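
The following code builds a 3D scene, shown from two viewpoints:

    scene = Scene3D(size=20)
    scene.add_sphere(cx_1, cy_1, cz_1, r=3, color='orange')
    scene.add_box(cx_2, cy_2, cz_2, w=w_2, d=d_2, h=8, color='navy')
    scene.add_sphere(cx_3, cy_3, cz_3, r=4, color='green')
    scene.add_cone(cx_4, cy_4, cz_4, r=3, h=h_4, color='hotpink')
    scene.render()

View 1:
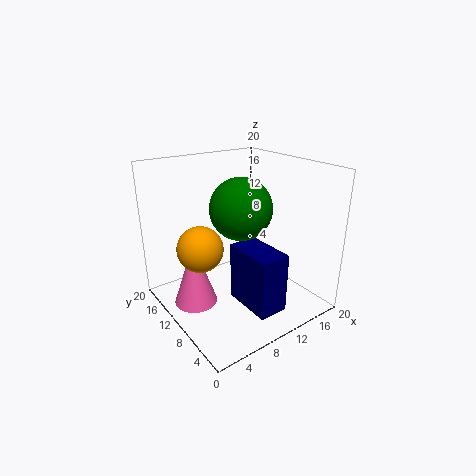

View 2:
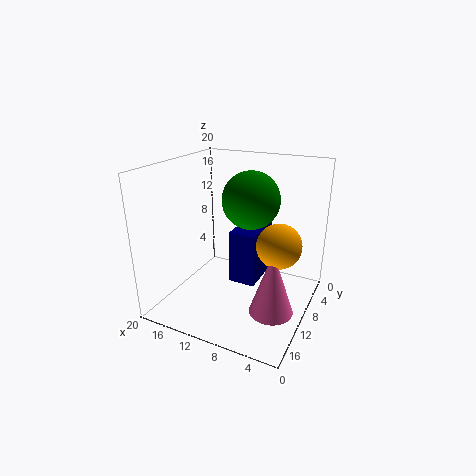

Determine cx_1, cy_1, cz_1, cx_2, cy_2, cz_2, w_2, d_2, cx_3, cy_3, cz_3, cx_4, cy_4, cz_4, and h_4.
cx_1 = 4; cy_1 = 10; cz_1 = 10; cx_2 = 8; cy_2 = 2; cz_2 = 2; w_2 = 4; d_2 = 7; cx_3 = 9; cy_3 = 8; cz_3 = 15; cx_4 = 4; cy_4 = 12; cz_4 = 1; h_4 = 9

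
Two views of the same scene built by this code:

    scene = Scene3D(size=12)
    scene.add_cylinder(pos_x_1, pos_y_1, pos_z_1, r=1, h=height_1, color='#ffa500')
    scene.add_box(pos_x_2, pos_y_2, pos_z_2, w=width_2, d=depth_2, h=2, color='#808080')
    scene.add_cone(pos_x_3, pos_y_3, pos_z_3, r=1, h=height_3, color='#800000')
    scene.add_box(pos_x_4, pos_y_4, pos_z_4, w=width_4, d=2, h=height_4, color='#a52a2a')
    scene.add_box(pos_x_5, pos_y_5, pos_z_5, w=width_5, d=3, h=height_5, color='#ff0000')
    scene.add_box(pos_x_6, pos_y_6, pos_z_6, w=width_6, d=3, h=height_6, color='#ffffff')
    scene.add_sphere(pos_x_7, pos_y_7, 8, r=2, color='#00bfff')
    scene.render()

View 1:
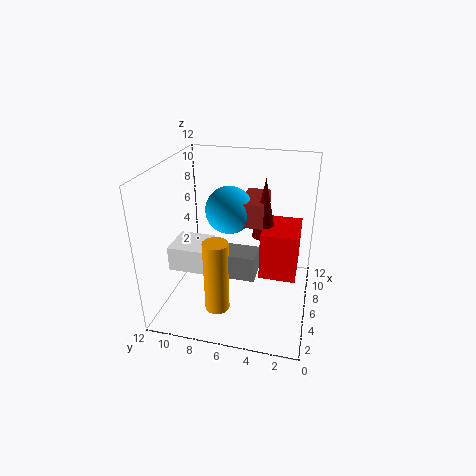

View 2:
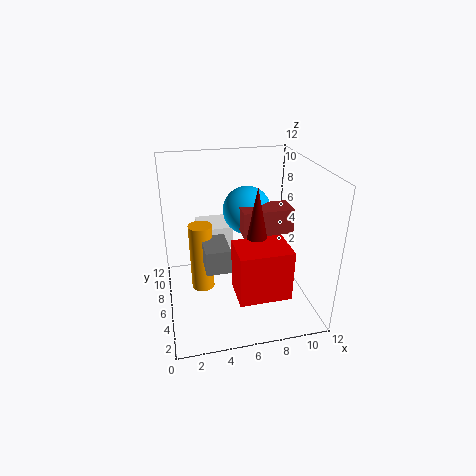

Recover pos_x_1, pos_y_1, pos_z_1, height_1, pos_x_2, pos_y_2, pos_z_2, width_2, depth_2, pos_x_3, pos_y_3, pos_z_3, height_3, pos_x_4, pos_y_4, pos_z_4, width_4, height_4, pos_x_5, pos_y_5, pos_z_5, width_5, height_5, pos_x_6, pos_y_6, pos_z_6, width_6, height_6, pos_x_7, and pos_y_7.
pos_x_1 = 3; pos_y_1 = 7; pos_z_1 = 1; height_1 = 6; pos_x_2 = 3; pos_y_2 = 4; pos_z_2 = 4; width_2 = 2; depth_2 = 3; pos_x_3 = 7; pos_y_3 = 4; pos_z_3 = 6; height_3 = 5; pos_x_4 = 6; pos_y_4 = 4; pos_z_4 = 7; width_4 = 4; height_4 = 2; pos_x_5 = 5; pos_y_5 = 1; pos_z_5 = 3; width_5 = 4; height_5 = 4; pos_x_6 = 3; pos_y_6 = 8; pos_z_6 = 4; width_6 = 3; height_6 = 2; pos_x_7 = 7; pos_y_7 = 7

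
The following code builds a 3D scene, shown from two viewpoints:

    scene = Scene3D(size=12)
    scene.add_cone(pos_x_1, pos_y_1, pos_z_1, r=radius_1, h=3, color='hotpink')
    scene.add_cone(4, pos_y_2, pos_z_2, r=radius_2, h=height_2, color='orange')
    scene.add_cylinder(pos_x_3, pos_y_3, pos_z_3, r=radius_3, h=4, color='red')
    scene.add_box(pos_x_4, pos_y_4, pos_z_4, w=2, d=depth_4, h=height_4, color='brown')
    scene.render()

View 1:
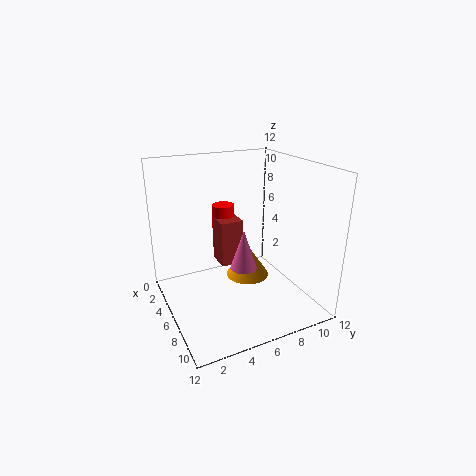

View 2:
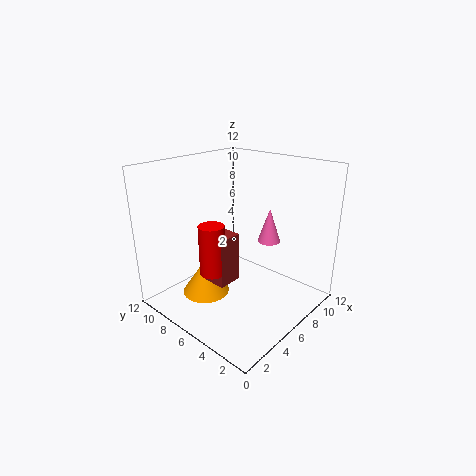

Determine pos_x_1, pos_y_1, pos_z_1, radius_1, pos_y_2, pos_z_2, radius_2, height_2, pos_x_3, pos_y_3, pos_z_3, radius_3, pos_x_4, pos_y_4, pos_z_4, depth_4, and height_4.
pos_x_1 = 9, pos_y_1 = 5, pos_z_1 = 5, radius_1 = 1, pos_y_2 = 8, pos_z_2 = 1, radius_2 = 2, height_2 = 3, pos_x_3 = 3, pos_y_3 = 6, pos_z_3 = 4, radius_3 = 1, pos_x_4 = 3, pos_y_4 = 5, pos_z_4 = 3, depth_4 = 2, height_4 = 4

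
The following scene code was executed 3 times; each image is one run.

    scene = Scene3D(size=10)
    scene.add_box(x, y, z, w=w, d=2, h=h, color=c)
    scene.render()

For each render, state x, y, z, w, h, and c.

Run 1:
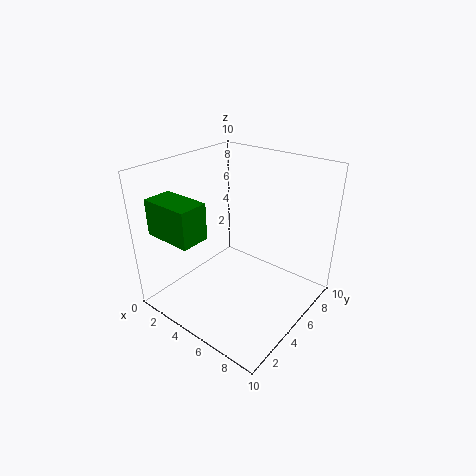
x = 0.5
y = 1
z = 5.5
w = 3.5
h = 2.5
c = 'green'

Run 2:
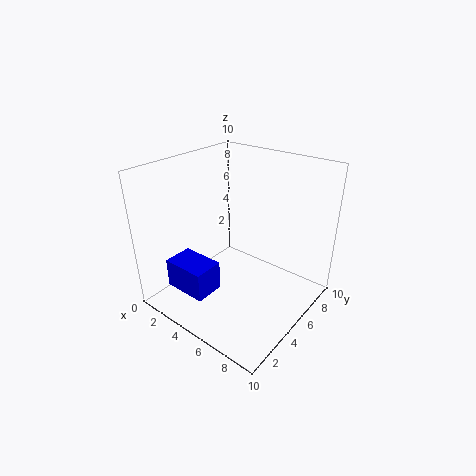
x = 2
y = 1
z = 2
w = 3
h = 2
c = 'blue'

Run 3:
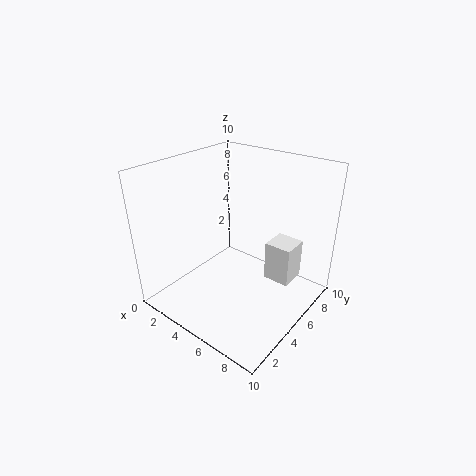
x = 6
y = 7
z = 1
w = 2
h = 3
c = 'white'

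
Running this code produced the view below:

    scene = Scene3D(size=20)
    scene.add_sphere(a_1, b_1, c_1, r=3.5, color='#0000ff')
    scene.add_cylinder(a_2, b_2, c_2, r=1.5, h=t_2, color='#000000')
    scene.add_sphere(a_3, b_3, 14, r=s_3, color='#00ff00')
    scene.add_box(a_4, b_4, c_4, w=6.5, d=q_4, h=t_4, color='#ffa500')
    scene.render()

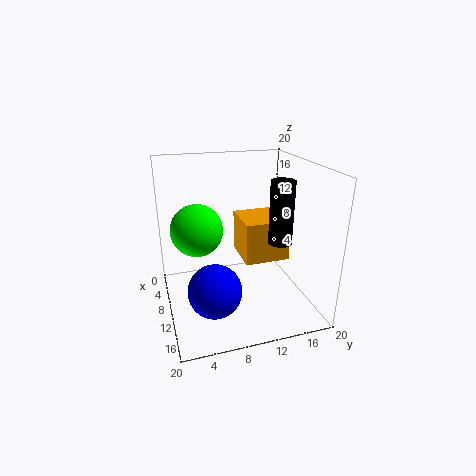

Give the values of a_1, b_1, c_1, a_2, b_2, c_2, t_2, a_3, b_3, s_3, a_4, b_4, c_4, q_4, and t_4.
a_1 = 14.5; b_1 = 5.5; c_1 = 5; a_2 = 15; b_2 = 14; c_2 = 11; t_2 = 8; a_3 = 15; b_3 = 3.5; s_3 = 3; a_4 = 4.5; b_4 = 11; c_4 = 6; q_4 = 6.5; t_4 = 6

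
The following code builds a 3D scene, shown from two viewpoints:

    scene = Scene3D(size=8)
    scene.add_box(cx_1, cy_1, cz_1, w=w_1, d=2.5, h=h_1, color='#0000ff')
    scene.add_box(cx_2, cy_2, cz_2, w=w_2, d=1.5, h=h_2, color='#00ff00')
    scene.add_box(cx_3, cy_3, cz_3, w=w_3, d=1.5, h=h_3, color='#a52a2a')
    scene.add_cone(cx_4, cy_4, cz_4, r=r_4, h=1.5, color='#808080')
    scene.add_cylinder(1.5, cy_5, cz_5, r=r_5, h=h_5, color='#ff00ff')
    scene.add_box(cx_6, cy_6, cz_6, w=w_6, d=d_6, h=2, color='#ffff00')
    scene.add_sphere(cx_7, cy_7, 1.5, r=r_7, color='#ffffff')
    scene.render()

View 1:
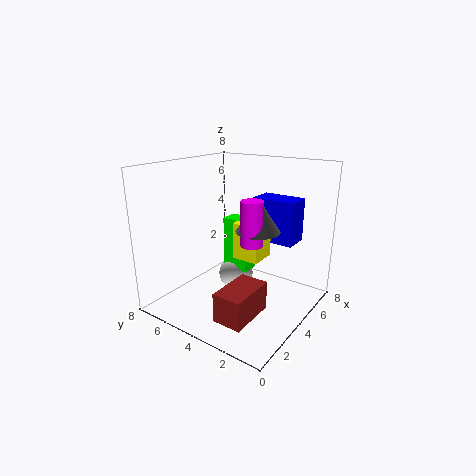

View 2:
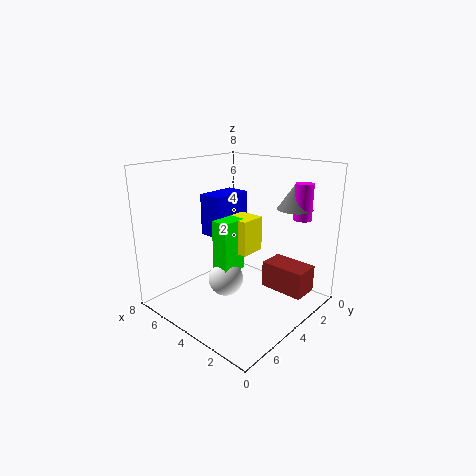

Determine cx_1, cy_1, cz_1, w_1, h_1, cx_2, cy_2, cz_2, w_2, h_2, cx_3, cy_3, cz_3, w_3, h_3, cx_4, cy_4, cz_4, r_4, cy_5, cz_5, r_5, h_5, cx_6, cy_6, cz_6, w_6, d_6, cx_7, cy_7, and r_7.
cx_1 = 5.5; cy_1 = 1.5; cz_1 = 3.5; w_1 = 1.5; h_1 = 2.5; cx_2 = 4; cy_2 = 3.5; cz_2 = 2; w_2 = 1; h_2 = 3; cx_3 = 0.5; cy_3 = 1.5; cz_3 = 1; w_3 = 2.5; h_3 = 1.5; cx_4 = 2; cy_4 = 1.5; cz_4 = 5.5; r_4 = 1; cy_5 = 1.5; cz_5 = 5; r_5 = 0.5; h_5 = 2; cx_6 = 3.5; cy_6 = 2.5; cz_6 = 3; w_6 = 1.5; d_6 = 1.5; cx_7 = 4.5; cy_7 = 4.5; r_7 = 1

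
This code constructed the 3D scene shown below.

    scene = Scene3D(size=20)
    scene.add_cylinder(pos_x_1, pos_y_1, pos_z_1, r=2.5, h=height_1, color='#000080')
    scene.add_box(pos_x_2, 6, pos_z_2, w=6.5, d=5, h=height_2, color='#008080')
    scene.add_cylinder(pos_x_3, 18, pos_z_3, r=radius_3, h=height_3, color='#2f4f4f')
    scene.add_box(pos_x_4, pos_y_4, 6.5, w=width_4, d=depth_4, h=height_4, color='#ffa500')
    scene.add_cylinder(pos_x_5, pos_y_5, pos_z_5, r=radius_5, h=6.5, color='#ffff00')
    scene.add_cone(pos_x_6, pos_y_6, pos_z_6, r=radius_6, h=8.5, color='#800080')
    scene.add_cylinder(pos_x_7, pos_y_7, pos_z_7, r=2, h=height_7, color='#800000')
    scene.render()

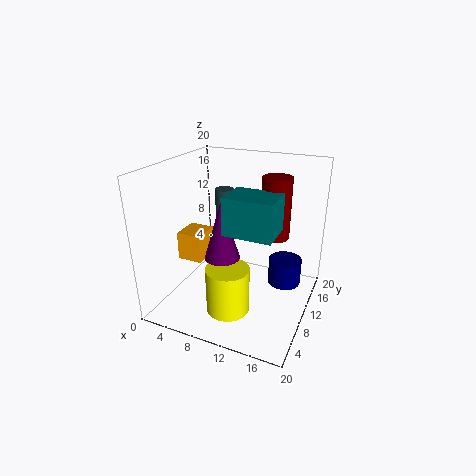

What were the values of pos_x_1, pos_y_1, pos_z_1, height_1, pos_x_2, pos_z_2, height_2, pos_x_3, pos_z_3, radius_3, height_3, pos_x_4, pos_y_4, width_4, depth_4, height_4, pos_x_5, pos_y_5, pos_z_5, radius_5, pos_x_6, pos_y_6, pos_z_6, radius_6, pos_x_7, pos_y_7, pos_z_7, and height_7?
pos_x_1 = 15.5; pos_y_1 = 15.5; pos_z_1 = 1; height_1 = 4; pos_x_2 = 9.5; pos_z_2 = 12; height_2 = 5; pos_x_3 = 4; pos_z_3 = 9.5; radius_3 = 1.5; height_3 = 4.5; pos_x_4 = 2; pos_y_4 = 7; width_4 = 3.5; depth_4 = 4; height_4 = 4; pos_x_5 = 10; pos_y_5 = 6.5; pos_z_5 = 0.5; radius_5 = 3; pos_x_6 = 8; pos_y_6 = 9; pos_z_6 = 7; radius_6 = 2.5; pos_x_7 = 14.5; pos_y_7 = 12.5; pos_z_7 = 10; height_7 = 8.5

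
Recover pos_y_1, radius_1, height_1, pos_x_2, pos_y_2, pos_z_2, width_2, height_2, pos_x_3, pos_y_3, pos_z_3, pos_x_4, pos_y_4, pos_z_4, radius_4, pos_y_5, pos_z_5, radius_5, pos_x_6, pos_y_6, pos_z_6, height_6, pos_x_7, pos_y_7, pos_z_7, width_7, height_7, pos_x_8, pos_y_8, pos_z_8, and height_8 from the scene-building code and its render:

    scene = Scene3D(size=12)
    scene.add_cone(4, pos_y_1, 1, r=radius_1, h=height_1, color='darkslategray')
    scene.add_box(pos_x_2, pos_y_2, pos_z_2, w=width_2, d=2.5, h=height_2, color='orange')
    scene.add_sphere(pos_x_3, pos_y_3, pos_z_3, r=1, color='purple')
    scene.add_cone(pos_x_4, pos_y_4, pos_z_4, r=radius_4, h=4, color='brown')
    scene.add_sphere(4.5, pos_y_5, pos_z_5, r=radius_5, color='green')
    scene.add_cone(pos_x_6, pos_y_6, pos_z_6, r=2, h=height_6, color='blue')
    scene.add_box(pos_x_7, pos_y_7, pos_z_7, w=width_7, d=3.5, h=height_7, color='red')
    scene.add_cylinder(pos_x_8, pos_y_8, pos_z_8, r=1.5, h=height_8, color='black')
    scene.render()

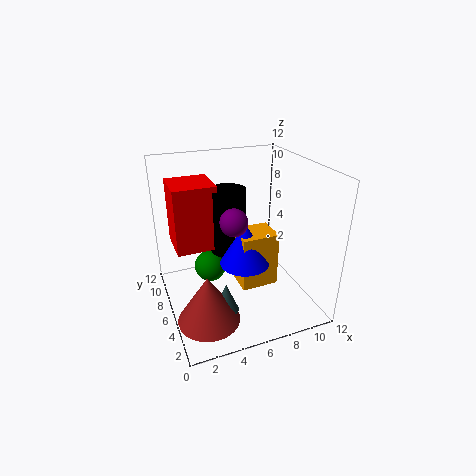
pos_y_1 = 3.5; radius_1 = 1; height_1 = 2.5; pos_x_2 = 5.5; pos_y_2 = 3.5; pos_z_2 = 2.5; width_2 = 3; height_2 = 4.5; pos_x_3 = 4.5; pos_y_3 = 3; pos_z_3 = 9; pos_x_4 = 2.5; pos_y_4 = 3.5; pos_z_4 = 0.5; radius_4 = 2.5; pos_y_5 = 9.5; pos_z_5 = 1.5; radius_5 = 1.5; pos_x_6 = 6; pos_y_6 = 4.5; pos_z_6 = 4.5; height_6 = 3.5; pos_x_7 = 1; pos_y_7 = 6.5; pos_z_7 = 5; width_7 = 3.5; height_7 = 5.5; pos_x_8 = 5.5; pos_y_8 = 7; pos_z_8 = 4.5; height_8 = 5.5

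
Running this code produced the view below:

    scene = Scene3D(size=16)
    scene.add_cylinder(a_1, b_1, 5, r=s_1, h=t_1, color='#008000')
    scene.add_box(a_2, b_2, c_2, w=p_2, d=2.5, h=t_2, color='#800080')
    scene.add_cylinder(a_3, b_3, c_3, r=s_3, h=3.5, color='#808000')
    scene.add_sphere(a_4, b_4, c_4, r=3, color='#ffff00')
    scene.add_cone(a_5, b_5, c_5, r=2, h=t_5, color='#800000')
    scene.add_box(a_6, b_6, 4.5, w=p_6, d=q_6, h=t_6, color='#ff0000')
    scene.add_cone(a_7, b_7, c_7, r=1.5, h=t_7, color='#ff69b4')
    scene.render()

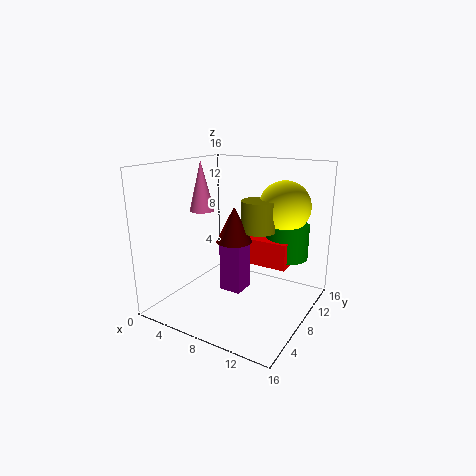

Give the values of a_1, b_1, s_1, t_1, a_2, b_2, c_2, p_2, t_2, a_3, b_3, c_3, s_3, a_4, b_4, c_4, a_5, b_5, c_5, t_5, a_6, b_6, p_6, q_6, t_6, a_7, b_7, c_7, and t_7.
a_1 = 12; b_1 = 12.5; s_1 = 2.5; t_1 = 4; a_2 = 6.5; b_2 = 6.5; c_2 = 2; p_2 = 2.5; t_2 = 5.5; a_3 = 9.5; b_3 = 10; c_3 = 8.5; s_3 = 2; a_4 = 11.5; b_4 = 12.5; c_4 = 11; a_5 = 7.5; b_5 = 8; c_5 = 7.5; t_5 = 4; a_6 = 8; b_6 = 9.5; p_6 = 5; q_6 = 5.5; t_6 = 3; a_7 = 2; b_7 = 9.5; c_7 = 10; t_7 = 6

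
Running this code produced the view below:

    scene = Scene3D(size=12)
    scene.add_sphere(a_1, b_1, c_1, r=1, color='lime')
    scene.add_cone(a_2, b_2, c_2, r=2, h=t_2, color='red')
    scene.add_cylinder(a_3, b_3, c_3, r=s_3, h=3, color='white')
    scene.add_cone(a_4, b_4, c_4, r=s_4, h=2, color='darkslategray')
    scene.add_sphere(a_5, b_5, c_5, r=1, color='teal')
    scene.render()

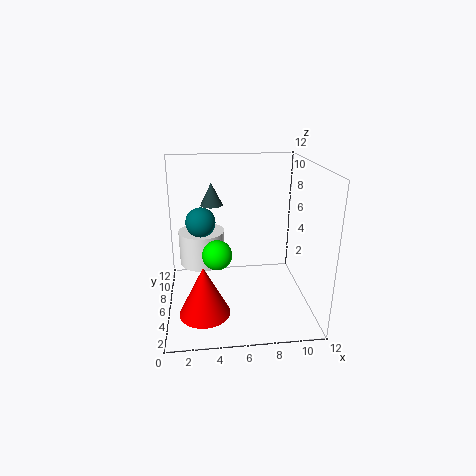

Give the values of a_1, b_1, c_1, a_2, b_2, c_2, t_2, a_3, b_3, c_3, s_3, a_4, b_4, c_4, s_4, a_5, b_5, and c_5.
a_1 = 4
b_1 = 1
c_1 = 7
a_2 = 3
b_2 = 3
c_2 = 1
t_2 = 4
a_3 = 3
b_3 = 8
c_3 = 3
s_3 = 2
a_4 = 4
b_4 = 9
c_4 = 8
s_4 = 1
a_5 = 3
b_5 = 2
c_5 = 9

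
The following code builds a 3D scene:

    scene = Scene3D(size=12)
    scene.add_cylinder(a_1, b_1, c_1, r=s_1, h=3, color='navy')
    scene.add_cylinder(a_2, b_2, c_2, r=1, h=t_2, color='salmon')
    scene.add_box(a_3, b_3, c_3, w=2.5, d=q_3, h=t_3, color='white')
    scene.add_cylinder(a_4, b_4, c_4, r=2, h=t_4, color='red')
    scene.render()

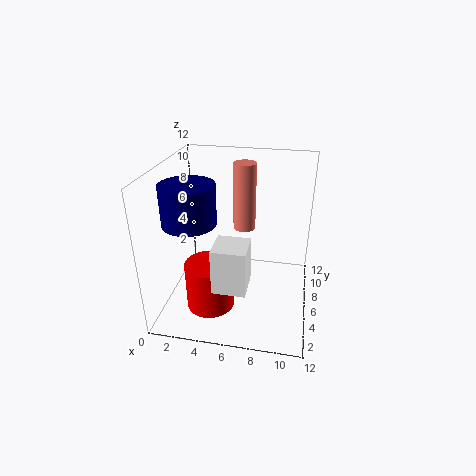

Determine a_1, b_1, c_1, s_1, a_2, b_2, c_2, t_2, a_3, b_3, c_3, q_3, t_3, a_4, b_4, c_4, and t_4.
a_1 = 3
b_1 = 3
c_1 = 8.5
s_1 = 2
a_2 = 6
b_2 = 9
c_2 = 5.5
t_2 = 6
a_3 = 5
b_3 = 1
c_3 = 4
q_3 = 2.5
t_3 = 3.5
a_4 = 4
b_4 = 4
c_4 = 0.5
t_4 = 4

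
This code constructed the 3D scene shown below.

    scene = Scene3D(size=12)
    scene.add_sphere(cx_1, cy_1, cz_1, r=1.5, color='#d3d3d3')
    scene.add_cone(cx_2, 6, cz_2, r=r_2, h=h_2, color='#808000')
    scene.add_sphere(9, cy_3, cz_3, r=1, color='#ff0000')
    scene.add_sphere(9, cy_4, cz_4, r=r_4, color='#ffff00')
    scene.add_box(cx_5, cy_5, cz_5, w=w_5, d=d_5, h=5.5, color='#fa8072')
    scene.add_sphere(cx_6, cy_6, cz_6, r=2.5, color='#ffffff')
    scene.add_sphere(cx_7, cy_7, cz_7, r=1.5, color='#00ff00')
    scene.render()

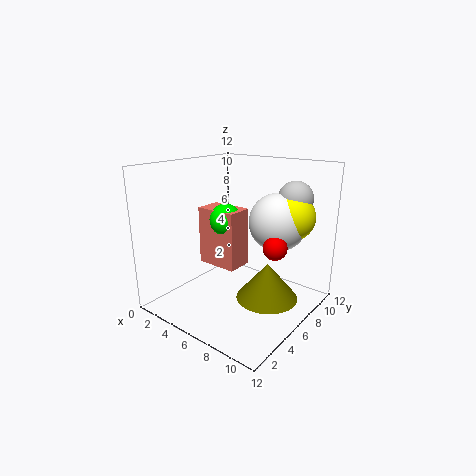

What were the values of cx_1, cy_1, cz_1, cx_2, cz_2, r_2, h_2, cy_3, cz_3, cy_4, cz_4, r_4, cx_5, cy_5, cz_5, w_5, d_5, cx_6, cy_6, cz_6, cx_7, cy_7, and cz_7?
cx_1 = 9, cy_1 = 10, cz_1 = 9, cx_2 = 9, cz_2 = 1.5, r_2 = 2.5, h_2 = 3, cy_3 = 7, cz_3 = 5.5, cy_4 = 9.5, cz_4 = 7.5, r_4 = 2, cx_5 = 0.5, cy_5 = 7, cz_5 = 2, w_5 = 4, d_5 = 2.5, cx_6 = 8, cy_6 = 9, cz_6 = 7, cx_7 = 3, cy_7 = 8, cz_7 = 6.5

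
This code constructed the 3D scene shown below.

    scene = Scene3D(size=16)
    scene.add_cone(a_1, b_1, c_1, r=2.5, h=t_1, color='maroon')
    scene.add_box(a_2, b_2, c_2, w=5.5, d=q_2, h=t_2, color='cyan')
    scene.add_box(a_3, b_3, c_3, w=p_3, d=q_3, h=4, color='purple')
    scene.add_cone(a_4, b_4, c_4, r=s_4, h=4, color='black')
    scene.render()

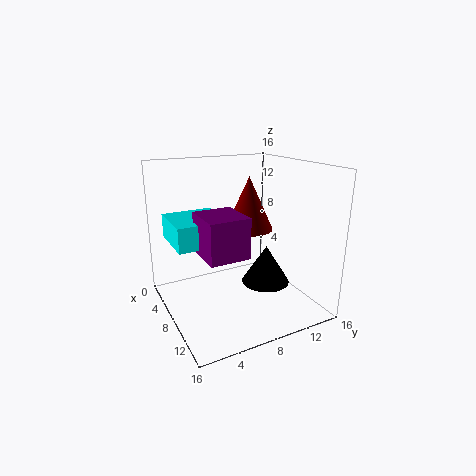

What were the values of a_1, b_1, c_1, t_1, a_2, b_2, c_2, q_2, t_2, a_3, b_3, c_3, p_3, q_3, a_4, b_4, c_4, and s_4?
a_1 = 9.5; b_1 = 8.5; c_1 = 9.5; t_1 = 5.5; a_2 = 5; b_2 = 0.5; c_2 = 8.5; q_2 = 5.5; t_2 = 2.5; a_3 = 9; b_3 = 2.5; c_3 = 8; p_3 = 4.5; q_3 = 4; a_4 = 11.5; b_4 = 9.5; c_4 = 4; s_4 = 2.5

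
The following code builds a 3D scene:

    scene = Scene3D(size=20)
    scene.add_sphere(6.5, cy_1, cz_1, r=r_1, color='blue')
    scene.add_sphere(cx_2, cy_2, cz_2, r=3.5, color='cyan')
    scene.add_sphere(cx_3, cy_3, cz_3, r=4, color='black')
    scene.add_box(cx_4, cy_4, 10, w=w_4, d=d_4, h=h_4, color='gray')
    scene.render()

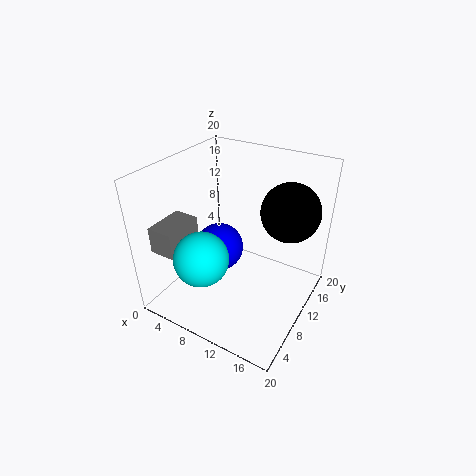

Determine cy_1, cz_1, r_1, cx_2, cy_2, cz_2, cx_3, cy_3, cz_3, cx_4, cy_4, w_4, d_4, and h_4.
cy_1 = 10.5; cz_1 = 7; r_1 = 3.5; cx_2 = 8.5; cy_2 = 3.5; cz_2 = 10; cx_3 = 16; cy_3 = 13.5; cz_3 = 14; cx_4 = 2; cy_4 = 1.5; w_4 = 3.5; d_4 = 5.5; h_4 = 3.5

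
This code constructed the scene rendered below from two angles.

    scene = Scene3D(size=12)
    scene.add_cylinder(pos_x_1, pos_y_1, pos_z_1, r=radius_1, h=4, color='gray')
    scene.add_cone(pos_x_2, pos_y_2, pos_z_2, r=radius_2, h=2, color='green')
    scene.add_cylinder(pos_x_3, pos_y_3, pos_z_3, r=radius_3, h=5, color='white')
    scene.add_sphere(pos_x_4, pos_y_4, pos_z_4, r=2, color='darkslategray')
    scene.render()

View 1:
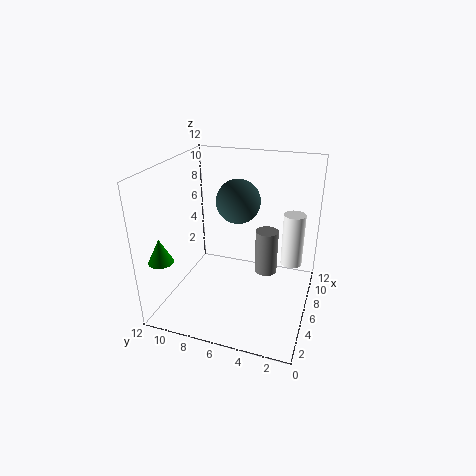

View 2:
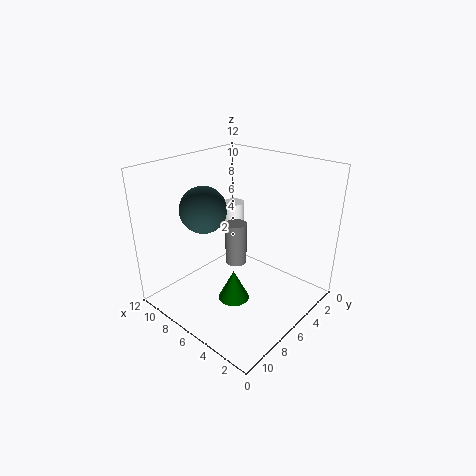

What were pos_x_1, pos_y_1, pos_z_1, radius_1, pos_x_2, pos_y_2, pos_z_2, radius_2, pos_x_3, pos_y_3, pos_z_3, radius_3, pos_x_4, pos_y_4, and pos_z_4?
pos_x_1 = 8, pos_y_1 = 4, pos_z_1 = 2, radius_1 = 1, pos_x_2 = 2, pos_y_2 = 11, pos_z_2 = 5, radius_2 = 1, pos_x_3 = 10, pos_y_3 = 2, pos_z_3 = 2, radius_3 = 1, pos_x_4 = 9, pos_y_4 = 7, pos_z_4 = 8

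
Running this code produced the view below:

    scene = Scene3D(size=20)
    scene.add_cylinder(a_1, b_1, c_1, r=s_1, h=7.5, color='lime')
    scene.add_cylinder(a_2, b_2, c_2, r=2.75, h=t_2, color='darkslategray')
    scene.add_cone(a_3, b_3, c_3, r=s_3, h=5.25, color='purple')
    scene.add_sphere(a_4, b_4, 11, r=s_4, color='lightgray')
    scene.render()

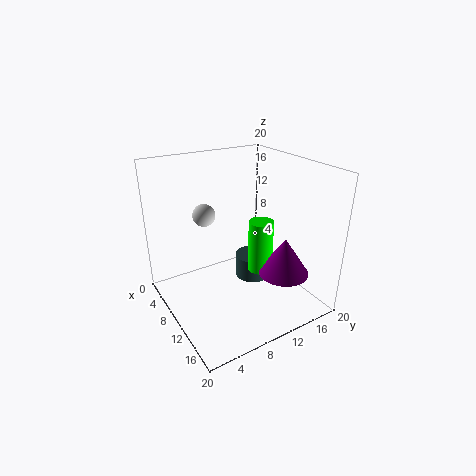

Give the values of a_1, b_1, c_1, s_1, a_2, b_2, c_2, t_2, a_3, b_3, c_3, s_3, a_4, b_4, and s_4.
a_1 = 11.25; b_1 = 13; c_1 = 4.75; s_1 = 1.75; a_2 = 6.5; b_2 = 15; c_2 = 0.5; t_2 = 3.75; a_3 = 14.5; b_3 = 14.75; c_3 = 5.25; s_3 = 3.5; a_4 = 2.5; b_4 = 8.5; s_4 = 1.75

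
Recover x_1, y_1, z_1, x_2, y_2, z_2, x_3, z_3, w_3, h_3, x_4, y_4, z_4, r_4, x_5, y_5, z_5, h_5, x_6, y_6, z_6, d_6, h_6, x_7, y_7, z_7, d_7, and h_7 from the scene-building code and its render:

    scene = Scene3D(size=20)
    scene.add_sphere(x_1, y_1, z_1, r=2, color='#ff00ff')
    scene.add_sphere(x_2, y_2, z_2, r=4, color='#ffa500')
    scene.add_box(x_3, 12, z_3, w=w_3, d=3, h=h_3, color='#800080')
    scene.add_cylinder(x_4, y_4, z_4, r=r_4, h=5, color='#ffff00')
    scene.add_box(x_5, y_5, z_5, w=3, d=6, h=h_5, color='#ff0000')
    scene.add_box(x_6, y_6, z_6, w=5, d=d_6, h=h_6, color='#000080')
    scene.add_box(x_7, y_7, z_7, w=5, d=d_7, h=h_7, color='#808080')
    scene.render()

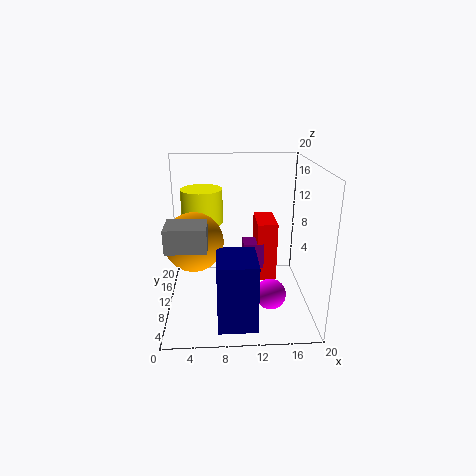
x_1 = 14, y_1 = 5, z_1 = 4, x_2 = 4, y_2 = 9, z_2 = 10, x_3 = 11, z_3 = 4, w_3 = 3, h_3 = 4, x_4 = 5, y_4 = 14, z_4 = 11, r_4 = 3, x_5 = 13, y_5 = 12, z_5 = 2, h_5 = 9, x_6 = 7, y_6 = 1, z_6 = 1, d_6 = 6, h_6 = 9, x_7 = 1, y_7 = 3, z_7 = 11, d_7 = 4, h_7 = 3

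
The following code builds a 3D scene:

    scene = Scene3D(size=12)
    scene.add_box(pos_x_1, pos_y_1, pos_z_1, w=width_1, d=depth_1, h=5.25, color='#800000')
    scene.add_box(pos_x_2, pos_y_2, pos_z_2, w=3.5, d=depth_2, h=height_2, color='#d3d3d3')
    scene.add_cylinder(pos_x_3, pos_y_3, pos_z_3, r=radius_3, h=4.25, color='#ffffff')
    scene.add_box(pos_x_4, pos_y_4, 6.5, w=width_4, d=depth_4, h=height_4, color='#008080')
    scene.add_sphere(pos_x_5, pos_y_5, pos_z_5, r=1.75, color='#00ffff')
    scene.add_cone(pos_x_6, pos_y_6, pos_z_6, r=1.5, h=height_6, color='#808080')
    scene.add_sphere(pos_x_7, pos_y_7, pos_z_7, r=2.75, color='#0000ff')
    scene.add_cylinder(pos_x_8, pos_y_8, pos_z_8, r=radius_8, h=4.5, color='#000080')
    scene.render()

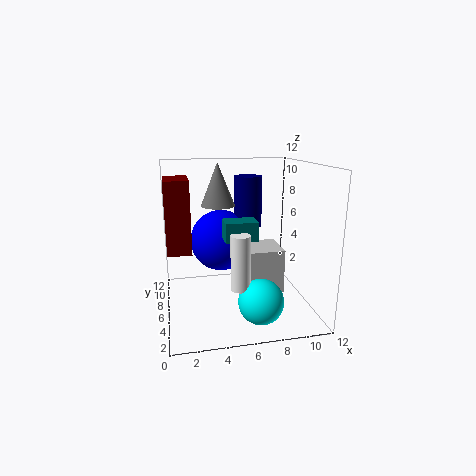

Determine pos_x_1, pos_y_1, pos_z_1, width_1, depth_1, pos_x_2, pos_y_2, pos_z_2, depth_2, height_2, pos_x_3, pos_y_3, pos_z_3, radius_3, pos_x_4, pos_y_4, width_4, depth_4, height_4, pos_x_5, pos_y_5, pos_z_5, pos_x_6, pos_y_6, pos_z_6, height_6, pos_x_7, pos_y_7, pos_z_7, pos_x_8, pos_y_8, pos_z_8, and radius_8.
pos_x_1 = 0.25, pos_y_1 = 2.75, pos_z_1 = 6, width_1 = 1.75, depth_1 = 3.25, pos_x_2 = 6.75, pos_y_2 = 6, pos_z_2 = 0.5, depth_2 = 3.5, height_2 = 4, pos_x_3 = 5.5, pos_y_3 = 2.75, pos_z_3 = 3, radius_3 = 0.75, pos_x_4 = 4.5, pos_y_4 = 3.25, width_4 = 2.5, depth_4 = 1.75, height_4 = 1.5, pos_x_5 = 7, pos_y_5 = 2.25, pos_z_5 = 2, pos_x_6 = 4.75, pos_y_6 = 8.5, pos_z_6 = 8.25, height_6 = 3.75, pos_x_7 = 5, pos_y_7 = 8.75, pos_z_7 = 5, pos_x_8 = 7.5, pos_y_8 = 8.75, pos_z_8 = 6.25, radius_8 = 1.25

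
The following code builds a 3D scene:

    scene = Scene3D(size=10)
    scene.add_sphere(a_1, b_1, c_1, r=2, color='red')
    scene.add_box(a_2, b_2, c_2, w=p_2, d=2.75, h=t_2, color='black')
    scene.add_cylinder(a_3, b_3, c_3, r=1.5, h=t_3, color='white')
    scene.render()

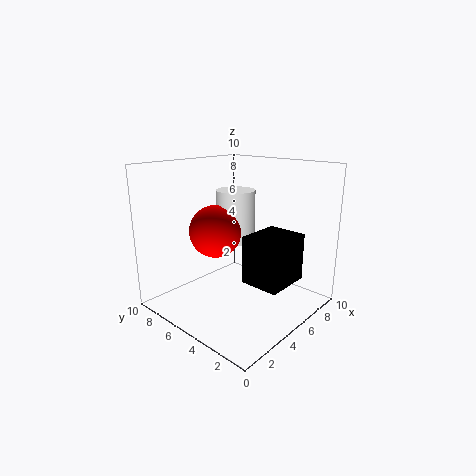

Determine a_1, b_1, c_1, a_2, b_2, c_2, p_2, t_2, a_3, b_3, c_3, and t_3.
a_1 = 5.5; b_1 = 7.75; c_1 = 4.75; a_2 = 4.25; b_2 = 1.25; c_2 = 2.25; p_2 = 3.25; t_2 = 3.25; a_3 = 7.25; b_3 = 7.25; c_3 = 3.75; t_3 = 4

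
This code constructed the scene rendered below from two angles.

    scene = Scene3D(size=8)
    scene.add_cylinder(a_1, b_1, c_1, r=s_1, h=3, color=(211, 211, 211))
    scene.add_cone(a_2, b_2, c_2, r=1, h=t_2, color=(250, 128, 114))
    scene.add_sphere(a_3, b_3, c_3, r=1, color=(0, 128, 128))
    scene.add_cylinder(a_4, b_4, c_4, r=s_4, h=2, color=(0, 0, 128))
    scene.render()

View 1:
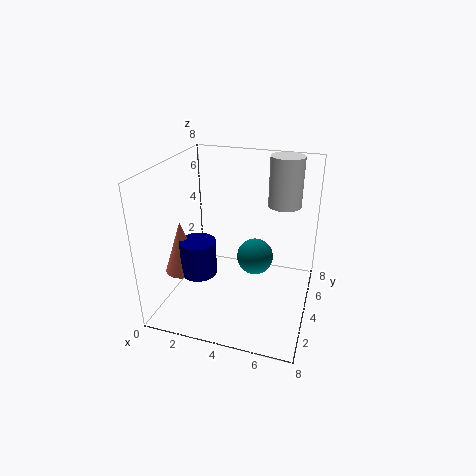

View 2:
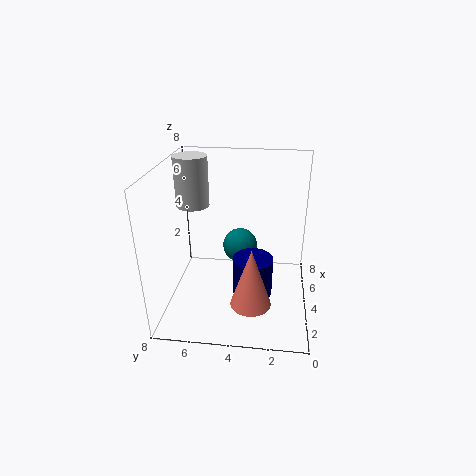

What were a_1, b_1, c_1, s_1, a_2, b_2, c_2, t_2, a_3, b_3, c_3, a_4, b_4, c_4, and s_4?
a_1 = 6
b_1 = 7
c_1 = 5
s_1 = 1
a_2 = 1
b_2 = 3
c_2 = 2
t_2 = 3
a_3 = 5
b_3 = 4
c_3 = 3
a_4 = 2
b_4 = 3
c_4 = 2
s_4 = 1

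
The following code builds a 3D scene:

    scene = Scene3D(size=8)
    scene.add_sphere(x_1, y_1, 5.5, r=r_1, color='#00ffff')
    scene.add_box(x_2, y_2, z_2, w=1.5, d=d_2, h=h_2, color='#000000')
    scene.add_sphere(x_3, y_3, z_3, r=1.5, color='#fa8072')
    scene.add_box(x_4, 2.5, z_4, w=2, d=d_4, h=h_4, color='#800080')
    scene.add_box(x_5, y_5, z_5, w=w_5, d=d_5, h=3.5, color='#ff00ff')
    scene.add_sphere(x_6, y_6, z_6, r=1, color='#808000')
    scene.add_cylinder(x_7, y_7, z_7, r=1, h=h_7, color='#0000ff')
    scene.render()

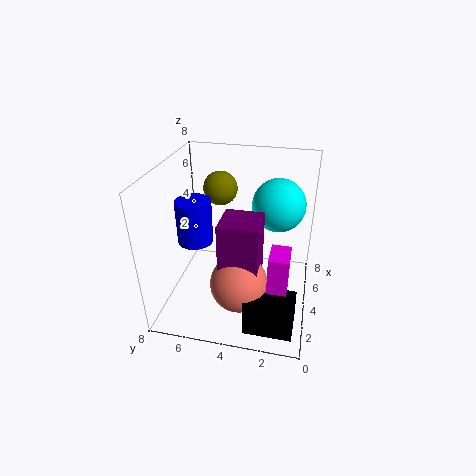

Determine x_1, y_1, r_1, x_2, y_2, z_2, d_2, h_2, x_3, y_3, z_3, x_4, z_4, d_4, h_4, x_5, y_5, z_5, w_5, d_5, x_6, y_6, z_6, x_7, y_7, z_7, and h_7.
x_1 = 5.5; y_1 = 2; r_1 = 1.5; x_2 = 0.5; y_2 = 0.5; z_2 = 0.5; d_2 = 2.5; h_2 = 2; x_3 = 2; y_3 = 3.5; z_3 = 2.5; x_4 = 1.5; z_4 = 2.5; d_4 = 2; h_4 = 3.5; x_5 = 1.5; y_5 = 1; z_5 = 1; w_5 = 1.5; d_5 = 1; x_6 = 6; y_6 = 5.5; z_6 = 6; x_7 = 4; y_7 = 6.5; z_7 = 3.5; h_7 = 2.5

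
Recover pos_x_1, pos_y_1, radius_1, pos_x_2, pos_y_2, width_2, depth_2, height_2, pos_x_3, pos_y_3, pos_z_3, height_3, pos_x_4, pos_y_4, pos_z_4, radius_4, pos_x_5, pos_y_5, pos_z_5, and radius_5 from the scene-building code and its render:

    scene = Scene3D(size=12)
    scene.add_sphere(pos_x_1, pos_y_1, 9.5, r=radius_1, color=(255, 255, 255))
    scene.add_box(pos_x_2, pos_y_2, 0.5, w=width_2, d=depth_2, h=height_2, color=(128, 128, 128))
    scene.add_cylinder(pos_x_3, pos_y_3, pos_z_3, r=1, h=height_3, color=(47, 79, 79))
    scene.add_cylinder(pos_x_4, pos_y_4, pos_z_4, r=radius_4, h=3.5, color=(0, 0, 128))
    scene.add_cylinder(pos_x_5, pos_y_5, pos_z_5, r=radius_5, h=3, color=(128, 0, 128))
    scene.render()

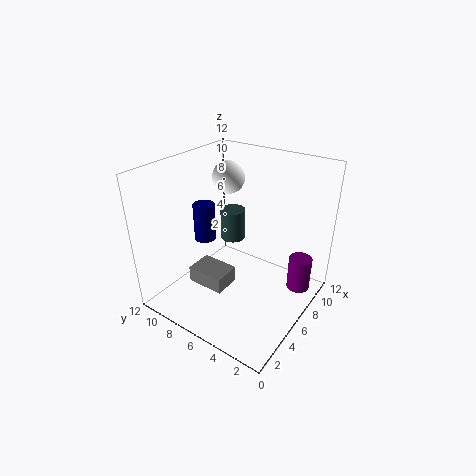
pos_x_1 = 9.5; pos_y_1 = 9.5; radius_1 = 1.5; pos_x_2 = 4.5; pos_y_2 = 7; width_2 = 2.5; depth_2 = 3.5; height_2 = 1.5; pos_x_3 = 6; pos_y_3 = 6.5; pos_z_3 = 6; height_3 = 2.5; pos_x_4 = 7; pos_y_4 = 10.5; pos_z_4 = 4; radius_4 = 1; pos_x_5 = 9; pos_y_5 = 1.5; pos_z_5 = 1; radius_5 = 1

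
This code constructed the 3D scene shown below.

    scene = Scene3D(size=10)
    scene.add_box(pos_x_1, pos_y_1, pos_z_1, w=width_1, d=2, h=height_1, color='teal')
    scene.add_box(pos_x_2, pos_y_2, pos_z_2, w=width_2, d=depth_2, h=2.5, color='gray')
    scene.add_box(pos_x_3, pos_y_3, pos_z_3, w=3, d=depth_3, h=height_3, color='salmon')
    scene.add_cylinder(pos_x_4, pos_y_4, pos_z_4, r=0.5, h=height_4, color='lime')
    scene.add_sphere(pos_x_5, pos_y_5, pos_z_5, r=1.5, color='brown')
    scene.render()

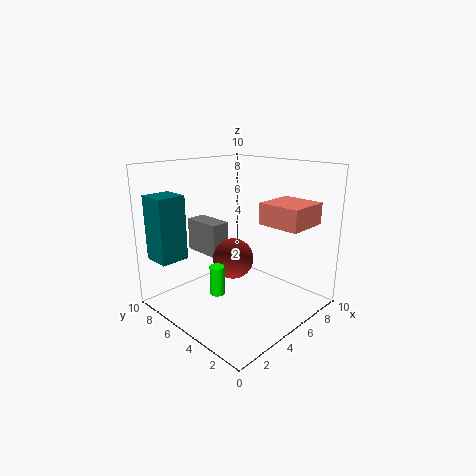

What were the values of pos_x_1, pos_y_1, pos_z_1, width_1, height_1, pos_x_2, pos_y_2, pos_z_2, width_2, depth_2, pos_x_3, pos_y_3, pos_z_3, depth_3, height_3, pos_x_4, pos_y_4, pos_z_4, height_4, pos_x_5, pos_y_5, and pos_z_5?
pos_x_1 = 0.5, pos_y_1 = 7.5, pos_z_1 = 3.5, width_1 = 2, height_1 = 4.5, pos_x_2 = 4.5, pos_y_2 = 7, pos_z_2 = 3, width_2 = 1.5, depth_2 = 3, pos_x_3 = 6, pos_y_3 = 1, pos_z_3 = 6, depth_3 = 3, height_3 = 1.5, pos_x_4 = 3, pos_y_4 = 5, pos_z_4 = 1.5, height_4 = 2, pos_x_5 = 5.5, pos_y_5 = 6, pos_z_5 = 3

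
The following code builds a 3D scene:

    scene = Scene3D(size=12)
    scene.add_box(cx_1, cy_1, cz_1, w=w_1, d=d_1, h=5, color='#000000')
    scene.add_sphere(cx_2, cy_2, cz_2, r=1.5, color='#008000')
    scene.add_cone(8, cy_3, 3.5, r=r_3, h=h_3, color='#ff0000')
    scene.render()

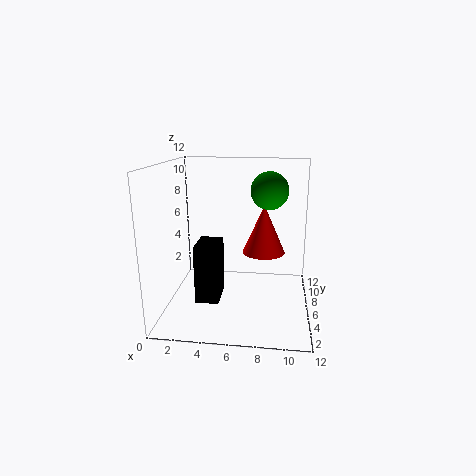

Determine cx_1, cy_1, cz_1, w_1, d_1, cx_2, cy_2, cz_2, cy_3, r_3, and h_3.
cx_1 = 2.5; cy_1 = 4.5; cz_1 = 0.5; w_1 = 2; d_1 = 3; cx_2 = 8.5; cy_2 = 6; cz_2 = 10; cy_3 = 9.5; r_3 = 2; h_3 = 4.5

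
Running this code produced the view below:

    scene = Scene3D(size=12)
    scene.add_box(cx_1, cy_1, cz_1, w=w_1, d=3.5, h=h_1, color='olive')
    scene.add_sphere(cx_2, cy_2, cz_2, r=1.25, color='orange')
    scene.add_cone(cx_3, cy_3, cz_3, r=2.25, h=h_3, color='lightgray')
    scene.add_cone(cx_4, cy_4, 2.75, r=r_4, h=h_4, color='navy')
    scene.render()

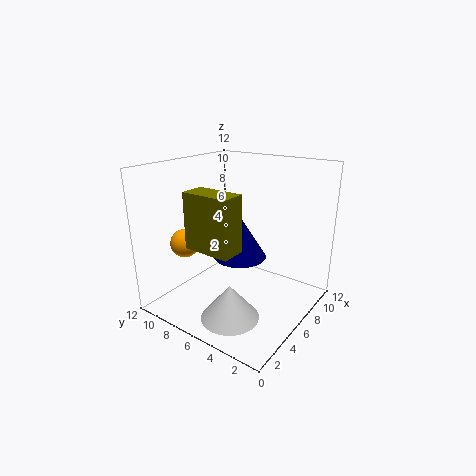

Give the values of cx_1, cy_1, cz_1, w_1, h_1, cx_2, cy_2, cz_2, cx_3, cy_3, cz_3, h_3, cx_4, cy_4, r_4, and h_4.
cx_1 = 0.5; cy_1 = 3; cz_1 = 7; w_1 = 1.75; h_1 = 4; cx_2 = 4.25; cy_2 = 10.5; cz_2 = 5; cx_3 = 2.5; cy_3 = 4.25; cz_3 = 1; h_3 = 2.75; cx_4 = 8.75; cy_4 = 7.75; r_4 = 2.5; h_4 = 4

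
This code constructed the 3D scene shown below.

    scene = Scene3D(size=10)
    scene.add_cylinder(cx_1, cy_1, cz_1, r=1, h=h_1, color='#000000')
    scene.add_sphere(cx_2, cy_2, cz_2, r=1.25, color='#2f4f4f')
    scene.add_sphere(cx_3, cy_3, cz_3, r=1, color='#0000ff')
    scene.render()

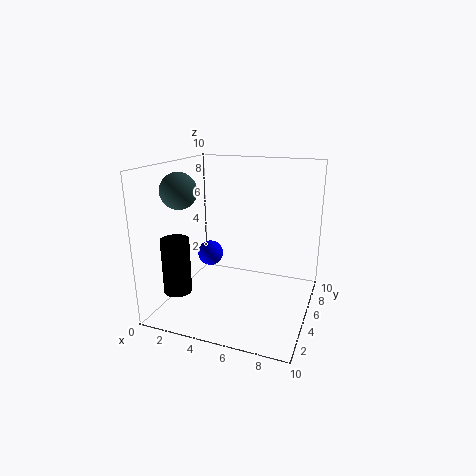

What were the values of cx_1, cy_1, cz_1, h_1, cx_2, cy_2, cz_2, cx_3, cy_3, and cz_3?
cx_1 = 1; cy_1 = 3.25; cz_1 = 1; h_1 = 4; cx_2 = 1.25; cy_2 = 3.75; cz_2 = 8.25; cx_3 = 1.75; cy_3 = 7.25; cz_3 = 2.5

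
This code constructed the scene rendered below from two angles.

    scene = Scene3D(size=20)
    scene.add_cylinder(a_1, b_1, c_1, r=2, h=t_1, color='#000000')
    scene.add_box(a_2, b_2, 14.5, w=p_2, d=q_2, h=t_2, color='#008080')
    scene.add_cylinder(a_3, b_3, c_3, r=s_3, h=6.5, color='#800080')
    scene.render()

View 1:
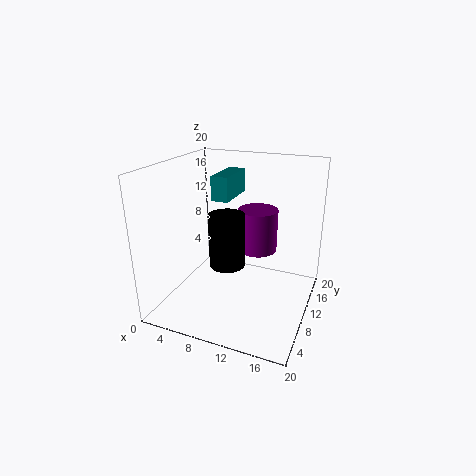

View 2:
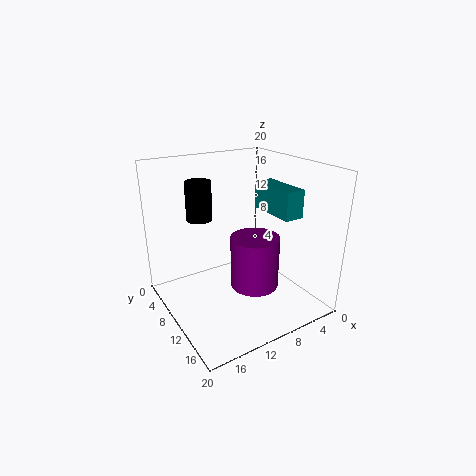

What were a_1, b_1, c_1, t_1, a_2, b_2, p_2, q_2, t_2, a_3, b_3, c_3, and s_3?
a_1 = 12, b_1 = 2, c_1 = 10.5, t_1 = 6, a_2 = 5.5, b_2 = 11, p_2 = 2.5, q_2 = 6.5, t_2 = 3.5, a_3 = 11, b_3 = 15.5, c_3 = 6, s_3 = 3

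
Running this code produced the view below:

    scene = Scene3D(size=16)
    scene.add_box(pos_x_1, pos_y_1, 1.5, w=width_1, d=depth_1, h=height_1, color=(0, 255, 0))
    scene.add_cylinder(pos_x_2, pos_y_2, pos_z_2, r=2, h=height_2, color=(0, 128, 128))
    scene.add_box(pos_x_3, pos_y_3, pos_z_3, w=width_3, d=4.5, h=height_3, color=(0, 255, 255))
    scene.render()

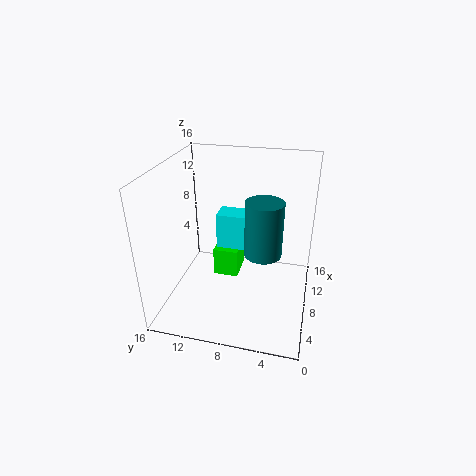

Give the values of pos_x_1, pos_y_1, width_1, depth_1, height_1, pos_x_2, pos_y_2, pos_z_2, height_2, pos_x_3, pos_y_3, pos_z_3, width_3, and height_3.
pos_x_1 = 9.5, pos_y_1 = 8.5, width_1 = 4, depth_1 = 3, height_1 = 3.5, pos_x_2 = 7, pos_y_2 = 5, pos_z_2 = 7, height_2 = 6, pos_x_3 = 8, pos_y_3 = 6, pos_z_3 = 6.5, width_3 = 2.5, height_3 = 4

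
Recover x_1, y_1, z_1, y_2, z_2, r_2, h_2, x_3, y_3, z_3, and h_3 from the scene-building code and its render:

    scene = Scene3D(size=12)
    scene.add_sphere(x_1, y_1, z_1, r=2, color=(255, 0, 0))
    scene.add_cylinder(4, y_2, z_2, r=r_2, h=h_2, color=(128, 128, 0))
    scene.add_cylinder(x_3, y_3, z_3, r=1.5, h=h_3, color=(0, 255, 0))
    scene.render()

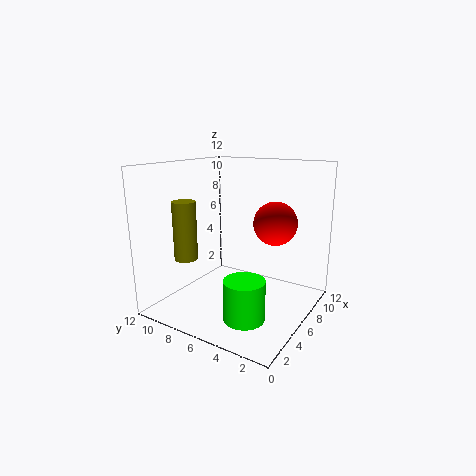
x_1 = 10
y_1 = 4.5
z_1 = 6.5
y_2 = 10
z_2 = 4
r_2 = 1
h_2 = 5
x_3 = 2
y_3 = 3
z_3 = 1.5
h_3 = 3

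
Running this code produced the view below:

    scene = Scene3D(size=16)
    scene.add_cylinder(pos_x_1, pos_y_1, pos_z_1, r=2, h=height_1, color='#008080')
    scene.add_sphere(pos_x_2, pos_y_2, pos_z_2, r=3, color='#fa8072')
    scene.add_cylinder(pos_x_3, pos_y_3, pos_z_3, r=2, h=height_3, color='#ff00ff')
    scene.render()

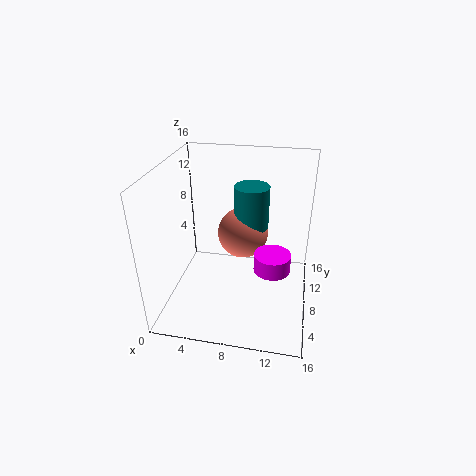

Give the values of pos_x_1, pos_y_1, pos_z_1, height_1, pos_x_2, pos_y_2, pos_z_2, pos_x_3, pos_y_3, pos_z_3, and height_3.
pos_x_1 = 9; pos_y_1 = 11; pos_z_1 = 8; height_1 = 5; pos_x_2 = 8; pos_y_2 = 11; pos_z_2 = 7; pos_x_3 = 12; pos_y_3 = 7; pos_z_3 = 5; height_3 = 2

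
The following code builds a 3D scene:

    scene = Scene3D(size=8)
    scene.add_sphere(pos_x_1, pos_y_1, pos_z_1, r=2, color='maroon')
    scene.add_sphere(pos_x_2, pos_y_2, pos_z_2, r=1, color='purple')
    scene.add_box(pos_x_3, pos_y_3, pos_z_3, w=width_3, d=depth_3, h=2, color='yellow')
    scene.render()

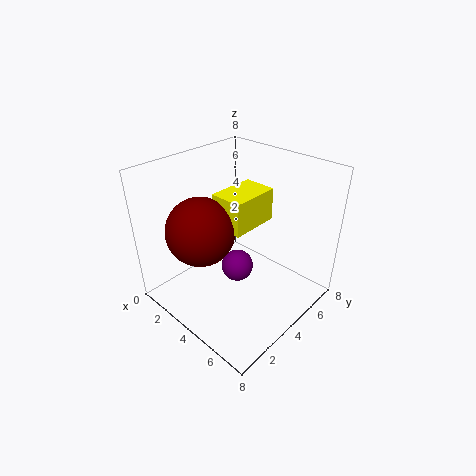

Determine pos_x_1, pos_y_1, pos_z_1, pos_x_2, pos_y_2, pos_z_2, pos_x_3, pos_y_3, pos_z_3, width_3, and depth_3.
pos_x_1 = 2, pos_y_1 = 3, pos_z_1 = 4, pos_x_2 = 3, pos_y_2 = 5, pos_z_2 = 1, pos_x_3 = 2, pos_y_3 = 4, pos_z_3 = 4, width_3 = 2, depth_3 = 3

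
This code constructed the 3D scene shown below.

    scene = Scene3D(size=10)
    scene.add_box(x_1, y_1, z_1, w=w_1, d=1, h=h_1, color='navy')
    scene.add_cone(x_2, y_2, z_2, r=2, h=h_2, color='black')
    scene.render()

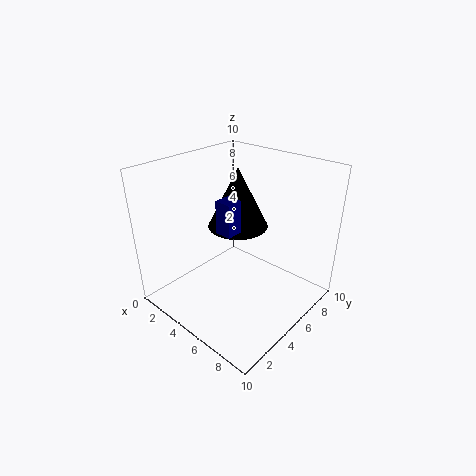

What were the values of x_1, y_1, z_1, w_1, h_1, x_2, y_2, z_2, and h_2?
x_1 = 6
y_1 = 2
z_1 = 7
w_1 = 1
h_1 = 2
x_2 = 5
y_2 = 5
z_2 = 6
h_2 = 4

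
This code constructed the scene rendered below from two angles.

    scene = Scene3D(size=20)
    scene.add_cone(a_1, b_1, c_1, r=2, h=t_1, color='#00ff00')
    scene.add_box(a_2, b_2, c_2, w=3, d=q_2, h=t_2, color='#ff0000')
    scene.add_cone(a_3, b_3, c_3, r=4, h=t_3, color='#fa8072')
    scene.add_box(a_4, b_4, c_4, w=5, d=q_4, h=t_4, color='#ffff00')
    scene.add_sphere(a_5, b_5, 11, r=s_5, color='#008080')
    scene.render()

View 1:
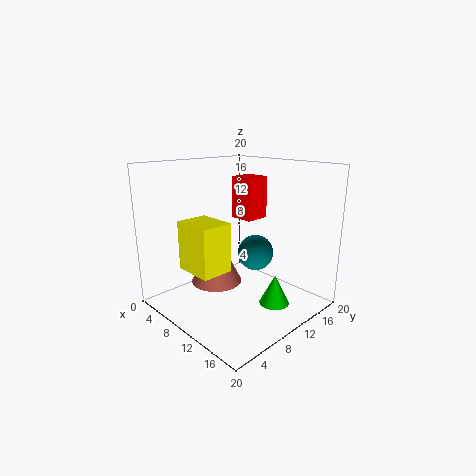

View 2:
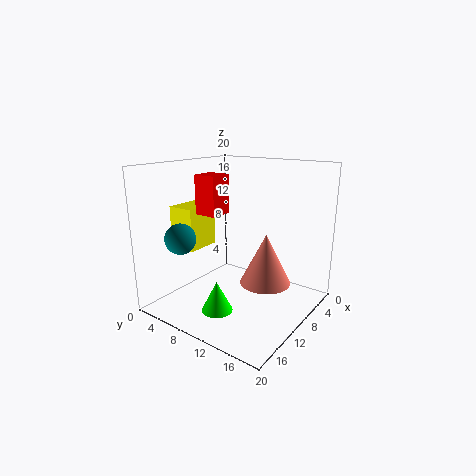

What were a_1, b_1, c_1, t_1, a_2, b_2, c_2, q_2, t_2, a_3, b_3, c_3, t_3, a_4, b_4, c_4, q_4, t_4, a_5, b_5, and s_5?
a_1 = 16; b_1 = 11; c_1 = 2; t_1 = 4; a_2 = 12; b_2 = 7; c_2 = 14; q_2 = 3; t_2 = 5; a_3 = 4; b_3 = 11; c_3 = 1; t_3 = 8; a_4 = 9; b_4 = 1; c_4 = 8; q_4 = 4; t_4 = 6; a_5 = 17; b_5 = 6; s_5 = 2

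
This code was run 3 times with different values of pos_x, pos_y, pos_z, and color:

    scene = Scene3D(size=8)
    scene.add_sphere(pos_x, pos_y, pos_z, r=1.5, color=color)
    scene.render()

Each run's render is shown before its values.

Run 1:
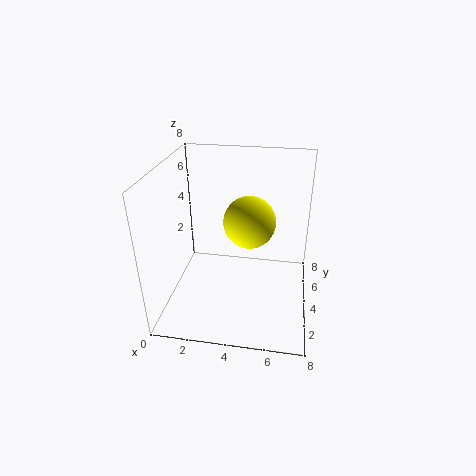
pos_x = 4.5, pos_y = 5, pos_z = 4.5, color = 'yellow'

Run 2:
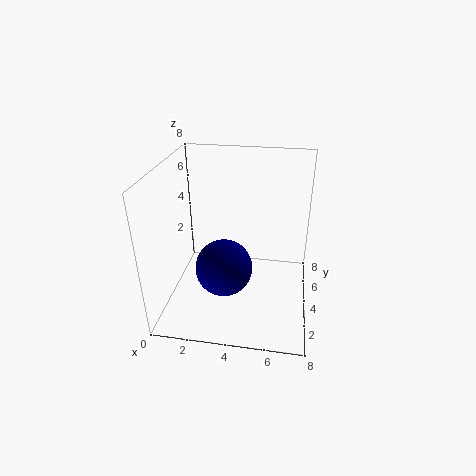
pos_x = 3.5, pos_y = 2.5, pos_z = 3, color = 'navy'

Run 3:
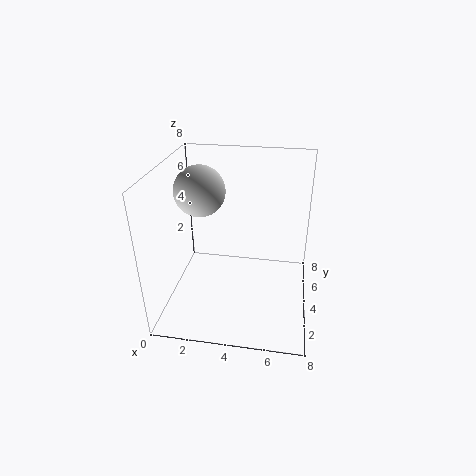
pos_x = 1.5, pos_y = 5.5, pos_z = 6, color = 'lightgray'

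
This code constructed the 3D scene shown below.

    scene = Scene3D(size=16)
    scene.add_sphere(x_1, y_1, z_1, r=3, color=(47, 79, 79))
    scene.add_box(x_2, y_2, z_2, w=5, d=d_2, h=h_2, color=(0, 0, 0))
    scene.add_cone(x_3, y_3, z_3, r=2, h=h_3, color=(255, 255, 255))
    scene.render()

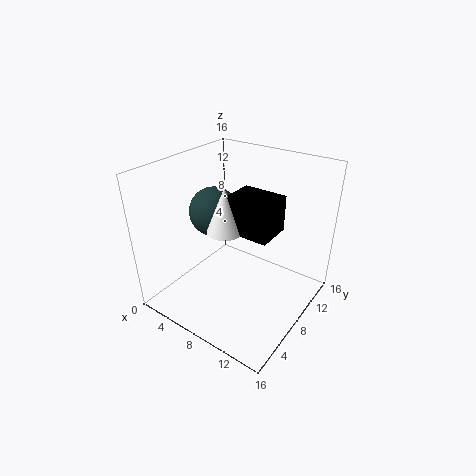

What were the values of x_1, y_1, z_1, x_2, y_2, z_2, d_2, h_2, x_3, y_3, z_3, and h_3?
x_1 = 3; y_1 = 10; z_1 = 9; x_2 = 7; y_2 = 7; z_2 = 9; d_2 = 4; h_2 = 4; x_3 = 7; y_3 = 7; z_3 = 9; h_3 = 5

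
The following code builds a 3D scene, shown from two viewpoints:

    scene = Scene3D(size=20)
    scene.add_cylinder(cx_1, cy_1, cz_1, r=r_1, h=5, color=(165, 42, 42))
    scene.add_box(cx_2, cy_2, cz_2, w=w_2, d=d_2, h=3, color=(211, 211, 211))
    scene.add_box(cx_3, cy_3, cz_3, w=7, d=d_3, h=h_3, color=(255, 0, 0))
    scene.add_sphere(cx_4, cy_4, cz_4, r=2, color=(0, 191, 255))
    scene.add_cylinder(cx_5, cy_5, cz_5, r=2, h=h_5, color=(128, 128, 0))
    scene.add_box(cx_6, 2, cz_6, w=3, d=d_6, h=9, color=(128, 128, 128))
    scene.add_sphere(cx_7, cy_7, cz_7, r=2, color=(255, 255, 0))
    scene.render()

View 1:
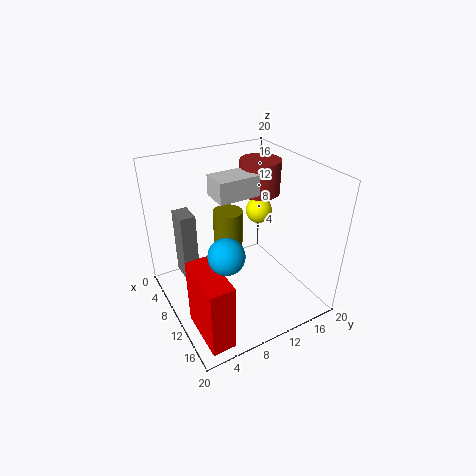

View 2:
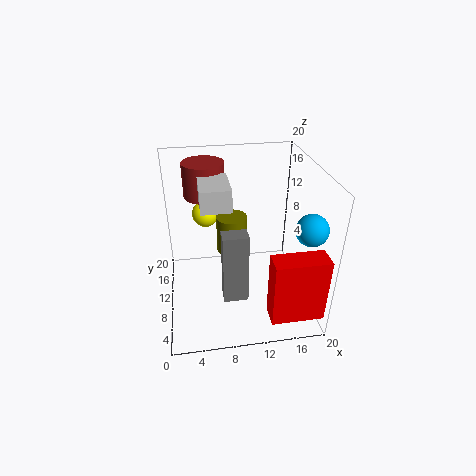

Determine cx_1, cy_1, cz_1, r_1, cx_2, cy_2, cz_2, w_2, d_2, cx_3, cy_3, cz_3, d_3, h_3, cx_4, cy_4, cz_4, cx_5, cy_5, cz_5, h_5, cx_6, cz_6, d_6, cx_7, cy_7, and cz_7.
cx_1 = 6
cy_1 = 16
cz_1 = 14
r_1 = 3
cx_2 = 5
cy_2 = 8
cz_2 = 15
w_2 = 4
d_2 = 6
cx_3 = 13
cy_3 = 1
cz_3 = 2
d_3 = 3
h_3 = 9
cx_4 = 18
cy_4 = 4
cz_4 = 14
cx_5 = 9
cy_5 = 9
cz_5 = 9
h_5 = 5
cx_6 = 7
cz_6 = 6
d_6 = 2
cx_7 = 6
cy_7 = 16
cz_7 = 11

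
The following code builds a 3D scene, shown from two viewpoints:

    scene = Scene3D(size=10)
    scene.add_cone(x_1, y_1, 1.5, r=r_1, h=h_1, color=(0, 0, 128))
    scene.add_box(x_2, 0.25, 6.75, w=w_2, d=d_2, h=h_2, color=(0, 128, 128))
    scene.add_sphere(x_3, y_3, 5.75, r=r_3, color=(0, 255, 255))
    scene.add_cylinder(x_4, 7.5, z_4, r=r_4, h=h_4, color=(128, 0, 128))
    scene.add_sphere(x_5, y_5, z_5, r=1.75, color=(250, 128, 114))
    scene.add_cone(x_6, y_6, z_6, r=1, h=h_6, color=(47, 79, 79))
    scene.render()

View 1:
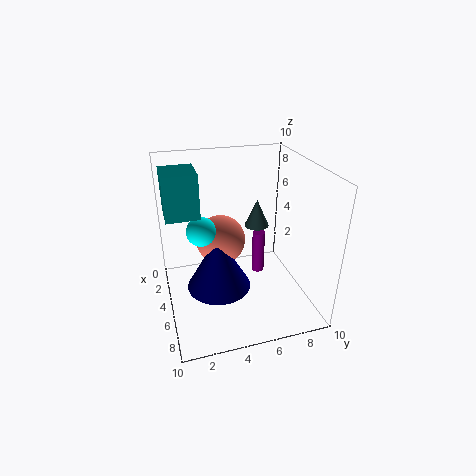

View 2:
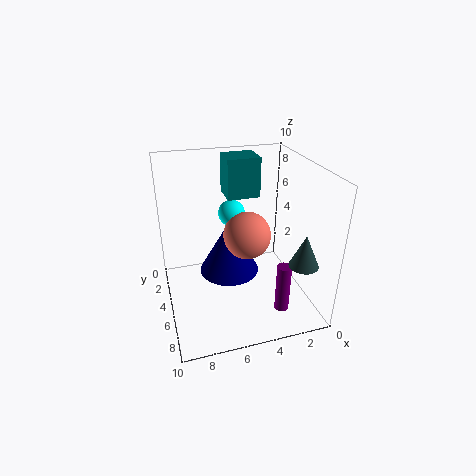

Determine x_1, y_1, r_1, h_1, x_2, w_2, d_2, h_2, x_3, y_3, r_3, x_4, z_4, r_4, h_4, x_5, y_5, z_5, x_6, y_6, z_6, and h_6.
x_1 = 5.25, y_1 = 3.5, r_1 = 2.25, h_1 = 4, x_2 = 2.5, w_2 = 2.5, d_2 = 2.25, h_2 = 3, x_3 = 4.75, y_3 = 2.5, r_3 = 1, x_4 = 2.5, z_4 = 0.25, r_4 = 0.5, h_4 = 3.5, x_5 = 4, y_5 = 4, z_5 = 4.5, x_6 = 1.25, y_6 = 7.75, z_6 = 3.75, h_6 = 2.25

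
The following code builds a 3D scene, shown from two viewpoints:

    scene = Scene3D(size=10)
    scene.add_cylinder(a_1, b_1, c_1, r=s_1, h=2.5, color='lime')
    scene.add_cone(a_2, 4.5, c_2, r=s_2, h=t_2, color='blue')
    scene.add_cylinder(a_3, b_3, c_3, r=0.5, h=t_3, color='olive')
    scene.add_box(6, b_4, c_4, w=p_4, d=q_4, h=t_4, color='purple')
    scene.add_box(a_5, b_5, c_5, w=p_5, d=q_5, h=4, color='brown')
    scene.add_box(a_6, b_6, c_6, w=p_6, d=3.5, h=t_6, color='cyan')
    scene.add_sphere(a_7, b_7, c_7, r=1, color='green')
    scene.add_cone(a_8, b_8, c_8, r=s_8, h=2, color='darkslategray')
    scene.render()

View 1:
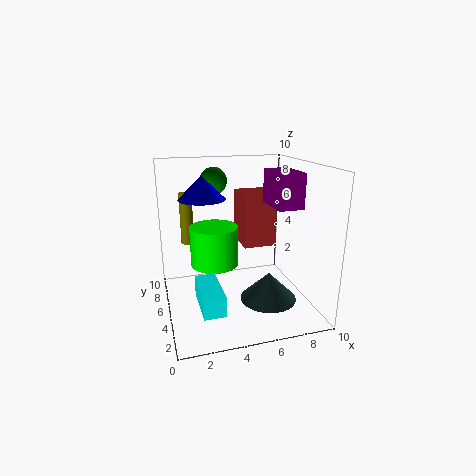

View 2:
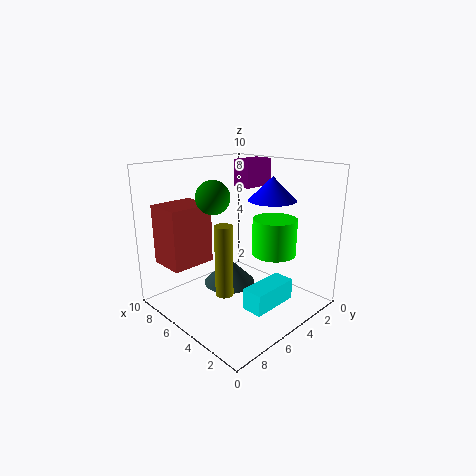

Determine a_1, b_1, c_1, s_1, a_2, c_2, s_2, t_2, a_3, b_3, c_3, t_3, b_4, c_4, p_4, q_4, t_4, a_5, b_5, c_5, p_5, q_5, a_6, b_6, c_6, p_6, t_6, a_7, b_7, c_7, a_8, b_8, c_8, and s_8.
a_1 = 3, b_1 = 3.5, c_1 = 4, s_1 = 1.5, a_2 = 2.5, c_2 = 8, s_2 = 1.5, t_2 = 1.5, a_3 = 2, b_3 = 9, c_3 = 3.5, t_3 = 4, b_4 = 0.5, c_4 = 8, p_4 = 1.5, q_4 = 2.5, t_4 = 2, a_5 = 6, b_5 = 6.5, c_5 = 3.5, p_5 = 2.5, q_5 = 3, a_6 = 2, b_6 = 2.5, c_6 = 0.5, p_6 = 1.5, t_6 = 1.5, a_7 = 4, b_7 = 8, c_7 = 8.5, a_8 = 7, b_8 = 4, c_8 = 0.5, s_8 = 2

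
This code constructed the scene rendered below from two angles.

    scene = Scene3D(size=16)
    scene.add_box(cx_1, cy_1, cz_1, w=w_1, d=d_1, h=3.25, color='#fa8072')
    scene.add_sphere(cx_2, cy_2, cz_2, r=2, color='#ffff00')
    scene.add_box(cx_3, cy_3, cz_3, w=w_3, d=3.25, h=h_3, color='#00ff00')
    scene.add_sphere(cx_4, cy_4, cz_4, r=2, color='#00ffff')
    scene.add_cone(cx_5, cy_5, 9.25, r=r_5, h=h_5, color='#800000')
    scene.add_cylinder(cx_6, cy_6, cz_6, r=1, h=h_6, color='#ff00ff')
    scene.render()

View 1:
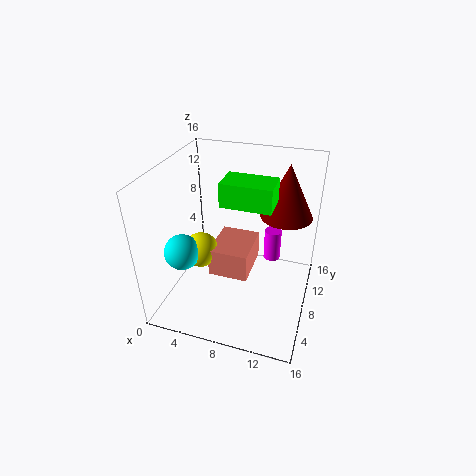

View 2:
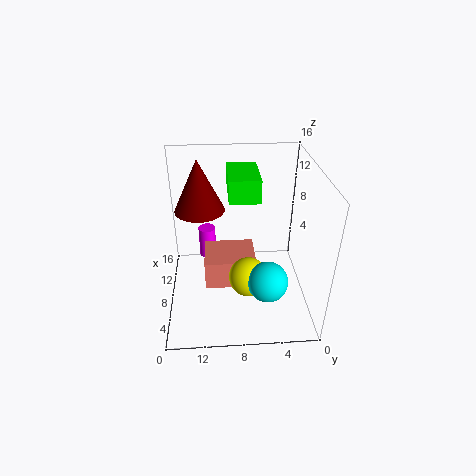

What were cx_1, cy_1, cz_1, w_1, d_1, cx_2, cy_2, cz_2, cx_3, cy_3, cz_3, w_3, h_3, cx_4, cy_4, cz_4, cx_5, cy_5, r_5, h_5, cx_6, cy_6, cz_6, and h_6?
cx_1 = 5
cy_1 = 6.25
cz_1 = 3.5
w_1 = 4.5
d_1 = 5.5
cx_2 = 3.75
cy_2 = 7.25
cz_2 = 6
cx_3 = 6.75
cy_3 = 5.75
cz_3 = 12.75
w_3 = 5.25
h_3 = 2.5
cx_4 = 2.25
cy_4 = 5.5
cz_4 = 6.5
cx_5 = 12.5
cy_5 = 12.25
r_5 = 3
h_5 = 6.25
cx_6 = 11.25
cy_6 = 11.5
cz_6 = 3.75
h_6 = 3.75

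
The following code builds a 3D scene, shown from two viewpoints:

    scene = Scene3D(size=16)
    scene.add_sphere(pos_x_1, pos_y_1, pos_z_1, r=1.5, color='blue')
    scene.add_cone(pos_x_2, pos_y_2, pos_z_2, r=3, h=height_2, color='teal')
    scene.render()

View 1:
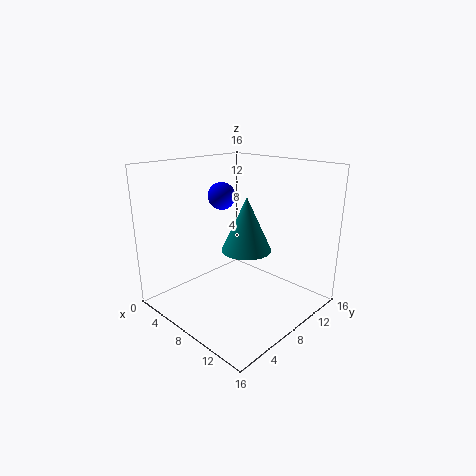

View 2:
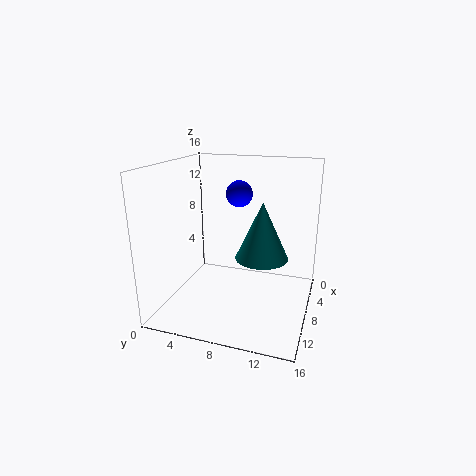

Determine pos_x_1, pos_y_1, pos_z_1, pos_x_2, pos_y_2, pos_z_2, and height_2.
pos_x_1 = 6
pos_y_1 = 7.5
pos_z_1 = 12.5
pos_x_2 = 7
pos_y_2 = 10.5
pos_z_2 = 5.5
height_2 = 6.5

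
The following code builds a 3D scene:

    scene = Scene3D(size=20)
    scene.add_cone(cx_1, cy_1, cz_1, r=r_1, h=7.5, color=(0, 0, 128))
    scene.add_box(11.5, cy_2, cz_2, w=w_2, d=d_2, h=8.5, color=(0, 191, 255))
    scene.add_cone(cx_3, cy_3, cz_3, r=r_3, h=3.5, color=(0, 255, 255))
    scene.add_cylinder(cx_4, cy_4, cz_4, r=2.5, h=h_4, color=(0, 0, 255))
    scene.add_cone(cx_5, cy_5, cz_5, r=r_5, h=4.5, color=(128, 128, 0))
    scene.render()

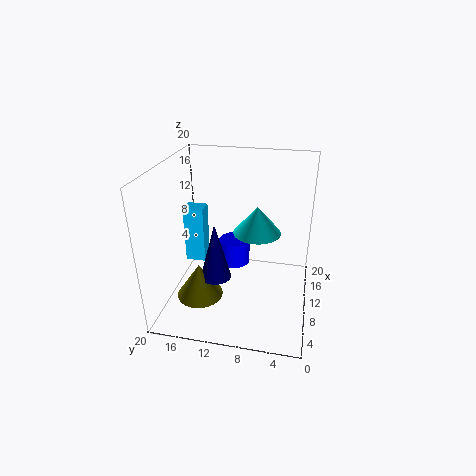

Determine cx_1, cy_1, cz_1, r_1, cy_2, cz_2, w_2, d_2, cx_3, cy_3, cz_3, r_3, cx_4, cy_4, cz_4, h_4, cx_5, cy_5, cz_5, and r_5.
cx_1 = 5.5, cy_1 = 12, cz_1 = 6.5, r_1 = 2, cy_2 = 15.5, cz_2 = 4.5, w_2 = 2.5, d_2 = 3, cx_3 = 7.5, cy_3 = 7, cz_3 = 12.5, r_3 = 3, cx_4 = 16.5, cy_4 = 12, cz_4 = 2, h_4 = 4, cx_5 = 4.5, cy_5 = 14, cz_5 = 4, r_5 = 3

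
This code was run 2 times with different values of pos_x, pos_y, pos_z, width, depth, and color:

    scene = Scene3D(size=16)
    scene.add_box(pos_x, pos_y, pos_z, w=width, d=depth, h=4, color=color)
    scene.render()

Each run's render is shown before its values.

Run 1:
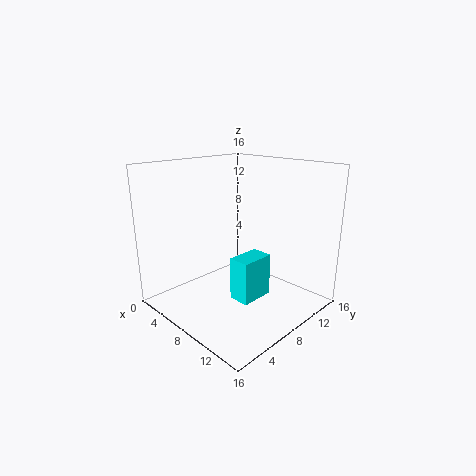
pos_x = 12.25
pos_y = 2.75
pos_z = 4.5
width = 2
depth = 3.25
color = 'cyan'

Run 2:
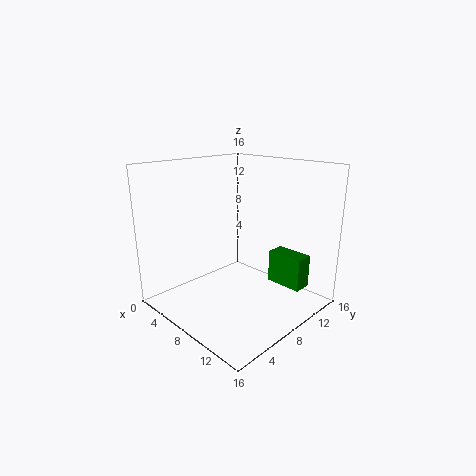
pos_x = 8.25
pos_y = 13.25
pos_z = 1
width = 4.5
depth = 2.25
color = 'green'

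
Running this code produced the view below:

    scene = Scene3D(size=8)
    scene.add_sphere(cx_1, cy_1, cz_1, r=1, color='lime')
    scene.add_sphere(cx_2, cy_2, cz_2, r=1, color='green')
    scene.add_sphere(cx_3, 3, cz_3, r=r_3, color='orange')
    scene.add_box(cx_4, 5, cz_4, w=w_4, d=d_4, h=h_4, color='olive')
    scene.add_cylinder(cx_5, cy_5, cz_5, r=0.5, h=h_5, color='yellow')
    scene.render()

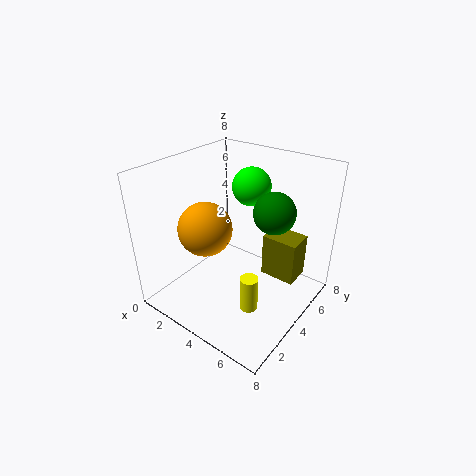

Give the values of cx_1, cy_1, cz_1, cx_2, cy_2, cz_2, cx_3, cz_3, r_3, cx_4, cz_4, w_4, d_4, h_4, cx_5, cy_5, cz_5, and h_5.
cx_1 = 4.5
cy_1 = 4.5
cz_1 = 7
cx_2 = 6.5
cy_2 = 3.5
cz_2 = 6.5
cx_3 = 2.5
cz_3 = 4.5
r_3 = 1.5
cx_4 = 5
cz_4 = 1.5
w_4 = 2
d_4 = 1.5
h_4 = 2.5
cx_5 = 5.5
cy_5 = 3
cz_5 = 0.5
h_5 = 2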